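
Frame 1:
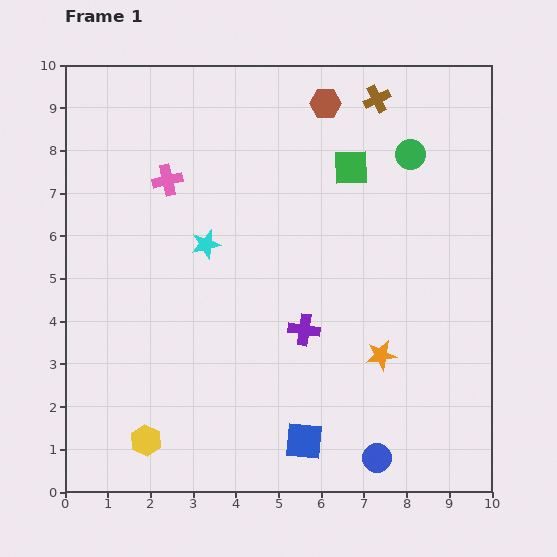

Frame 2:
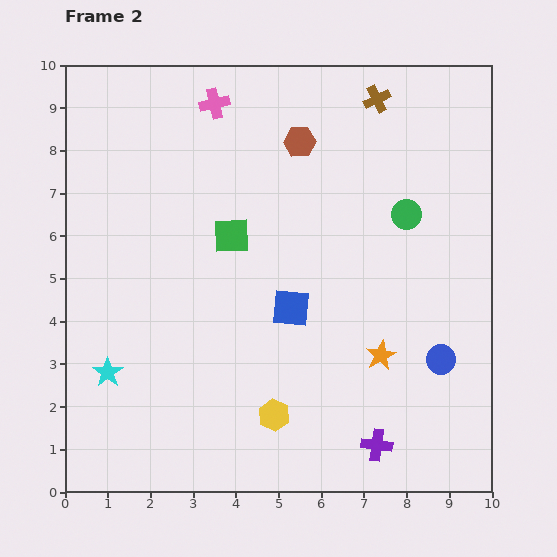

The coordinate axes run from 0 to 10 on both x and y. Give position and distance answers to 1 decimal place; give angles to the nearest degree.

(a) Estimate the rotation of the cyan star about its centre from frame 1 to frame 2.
21° counter-clockwise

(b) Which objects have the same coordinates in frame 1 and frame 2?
the orange star, the brown cross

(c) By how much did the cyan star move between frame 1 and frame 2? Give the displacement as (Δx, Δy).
(-2.3, -3.0)

The cyan star was at (3.3, 5.8) in frame 1 and (1.0, 2.8) in frame 2.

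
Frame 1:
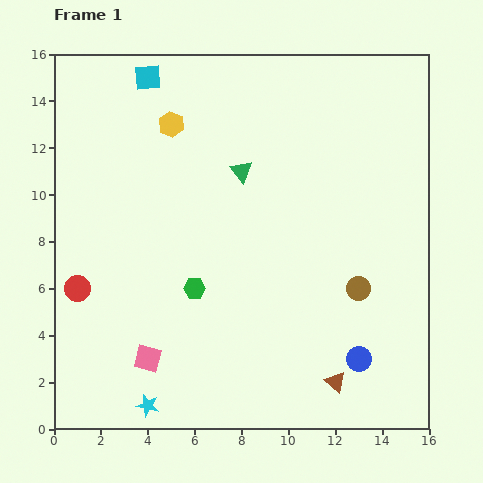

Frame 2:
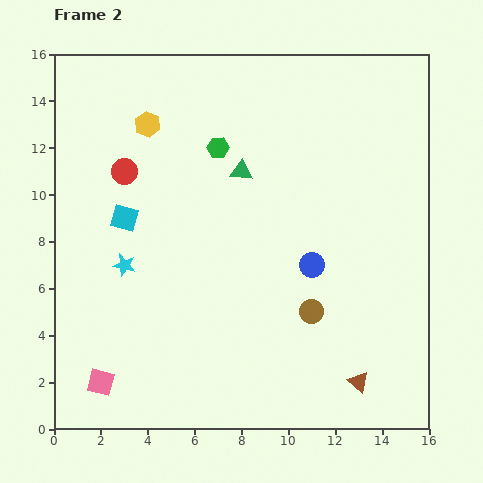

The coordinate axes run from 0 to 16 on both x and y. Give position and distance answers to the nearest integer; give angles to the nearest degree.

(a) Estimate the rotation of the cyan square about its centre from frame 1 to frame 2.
20° clockwise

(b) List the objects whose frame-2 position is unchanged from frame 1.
the green triangle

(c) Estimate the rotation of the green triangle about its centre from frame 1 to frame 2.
45° counter-clockwise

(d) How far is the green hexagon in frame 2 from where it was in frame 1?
6

The green hexagon moved from (6, 6) to (7, 12), a distance of √(1² + 6²) ≈ 6.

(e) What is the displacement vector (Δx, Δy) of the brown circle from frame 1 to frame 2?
(-2, -1)

The brown circle was at (13, 6) in frame 1 and (11, 5) in frame 2.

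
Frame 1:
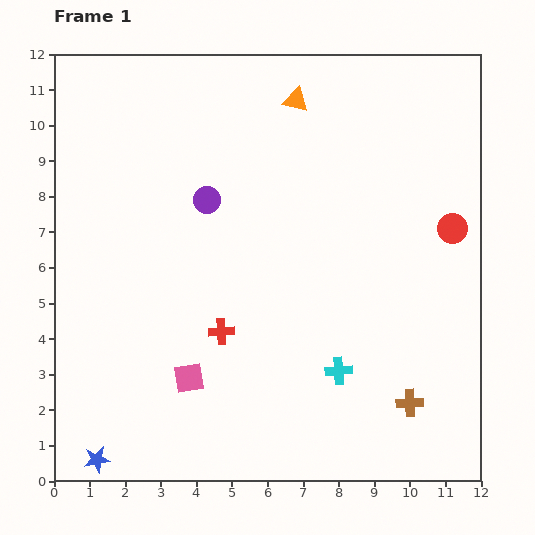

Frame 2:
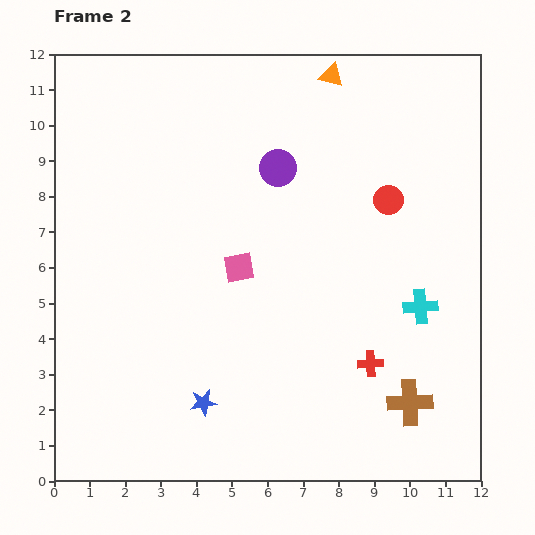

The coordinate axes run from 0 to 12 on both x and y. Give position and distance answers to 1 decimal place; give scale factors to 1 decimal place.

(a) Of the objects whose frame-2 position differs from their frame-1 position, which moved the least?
the orange triangle

(moved 1.2)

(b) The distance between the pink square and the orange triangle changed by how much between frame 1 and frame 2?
-2.4

Distance in frame 1: 8.4. Distance in frame 2: 6.0.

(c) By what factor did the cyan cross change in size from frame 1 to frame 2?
1.3×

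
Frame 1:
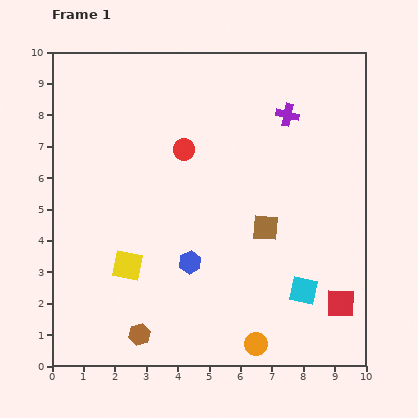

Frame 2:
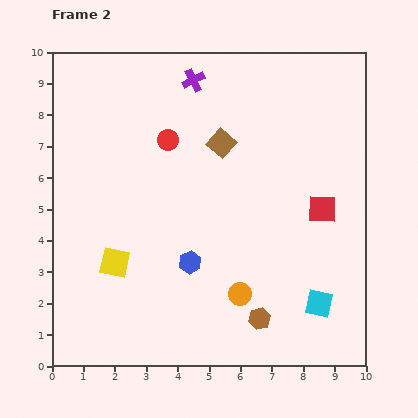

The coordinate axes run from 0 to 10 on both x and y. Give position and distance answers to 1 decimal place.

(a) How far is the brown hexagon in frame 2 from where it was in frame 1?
3.8

The brown hexagon moved from (2.8, 1.0) to (6.6, 1.5), a distance of √(3.8² + 0.5²) ≈ 3.8.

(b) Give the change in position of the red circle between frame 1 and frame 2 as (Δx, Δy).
(-0.5, 0.3)

The red circle was at (4.2, 6.9) in frame 1 and (3.7, 7.2) in frame 2.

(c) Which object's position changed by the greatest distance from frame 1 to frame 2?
the brown hexagon

(moved 3.8; next 3.2)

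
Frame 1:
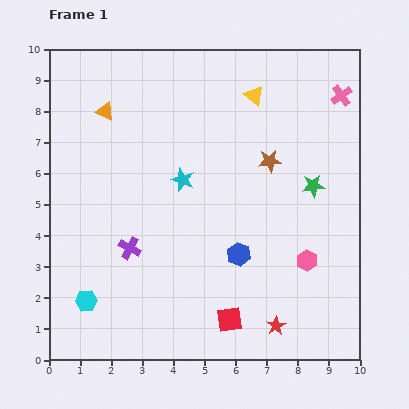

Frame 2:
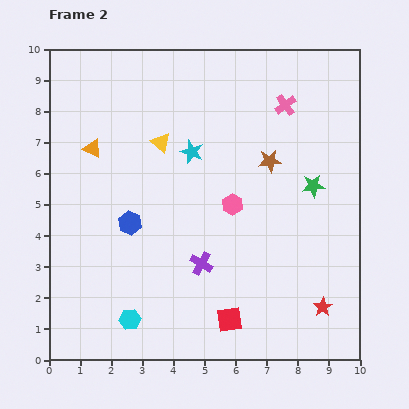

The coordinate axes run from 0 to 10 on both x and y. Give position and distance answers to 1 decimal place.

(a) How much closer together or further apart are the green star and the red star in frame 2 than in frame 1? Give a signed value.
-0.8

Distance in frame 1: 4.7. Distance in frame 2: 3.9.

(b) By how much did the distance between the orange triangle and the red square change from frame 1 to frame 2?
-0.8

Distance in frame 1: 7.8. Distance in frame 2: 7.0.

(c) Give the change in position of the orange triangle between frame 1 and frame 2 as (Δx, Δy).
(-0.4, -1.2)

The orange triangle was at (1.8, 8.0) in frame 1 and (1.4, 6.8) in frame 2.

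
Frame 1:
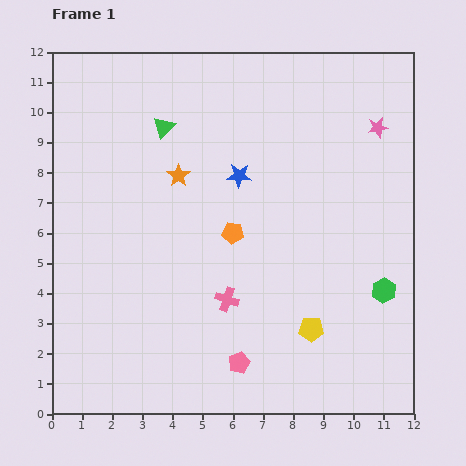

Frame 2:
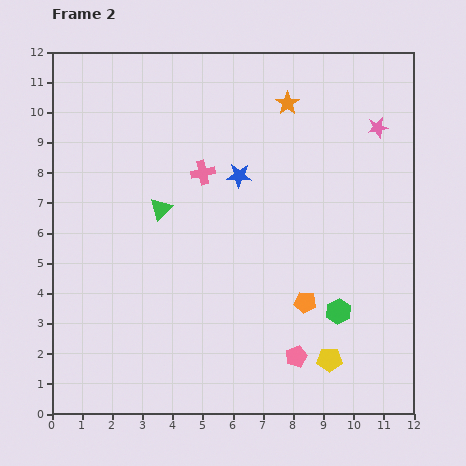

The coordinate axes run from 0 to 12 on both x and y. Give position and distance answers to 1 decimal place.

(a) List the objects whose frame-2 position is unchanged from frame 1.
the blue star, the pink star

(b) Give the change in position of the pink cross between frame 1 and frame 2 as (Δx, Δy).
(-0.8, 4.2)

The pink cross was at (5.8, 3.8) in frame 1 and (5.0, 8.0) in frame 2.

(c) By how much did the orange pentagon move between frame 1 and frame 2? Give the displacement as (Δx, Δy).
(2.4, -2.3)

The orange pentagon was at (6.0, 6.0) in frame 1 and (8.4, 3.7) in frame 2.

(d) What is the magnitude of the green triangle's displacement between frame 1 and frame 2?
2.7

The green triangle moved from (3.7, 9.5) to (3.6, 6.8), a distance of √(0.1² + 2.7²) ≈ 2.7.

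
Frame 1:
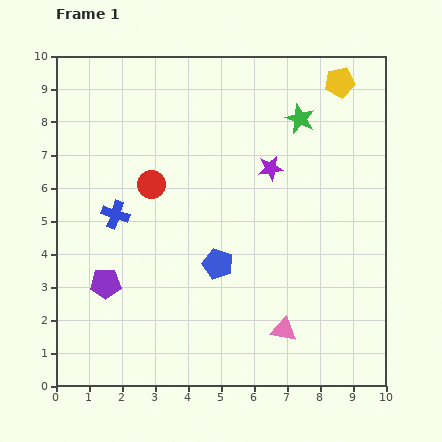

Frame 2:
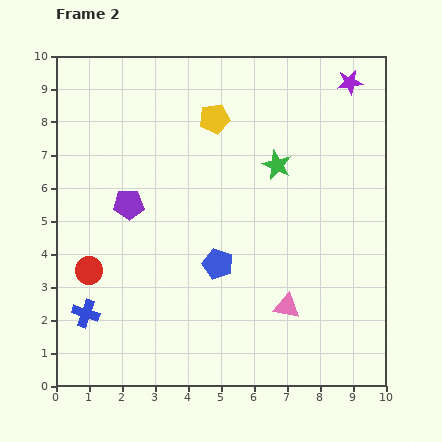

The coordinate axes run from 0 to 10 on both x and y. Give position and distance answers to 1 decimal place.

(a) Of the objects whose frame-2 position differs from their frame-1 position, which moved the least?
the pink triangle

(moved 0.7)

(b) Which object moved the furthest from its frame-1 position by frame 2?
the yellow pentagon

(moved 4.0; next 3.5)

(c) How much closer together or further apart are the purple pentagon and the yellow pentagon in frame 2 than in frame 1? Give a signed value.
-5.7

Distance in frame 1: 9.4. Distance in frame 2: 3.7.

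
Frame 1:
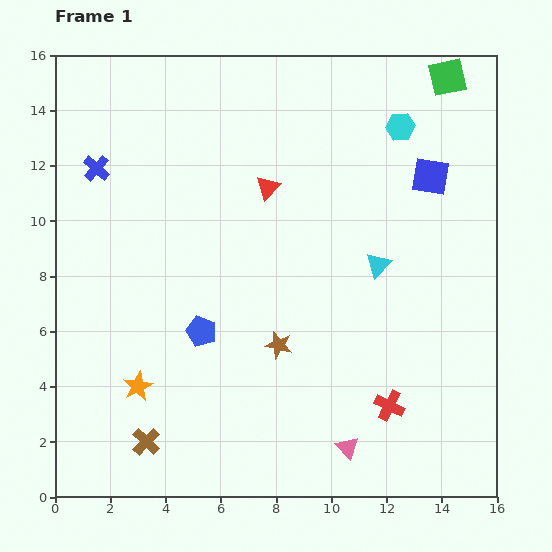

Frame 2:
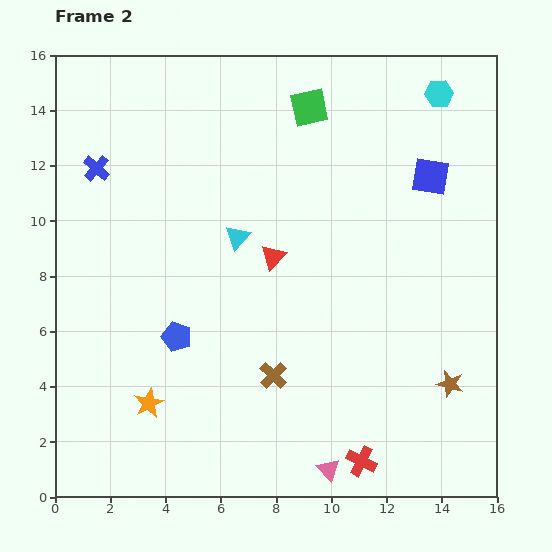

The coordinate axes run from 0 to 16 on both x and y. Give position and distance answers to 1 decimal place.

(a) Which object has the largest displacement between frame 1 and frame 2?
the brown star

(moved 6.4; next 5.2)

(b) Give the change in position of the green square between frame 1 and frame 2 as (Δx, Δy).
(-5.0, -1.1)

The green square was at (14.2, 15.2) in frame 1 and (9.2, 14.1) in frame 2.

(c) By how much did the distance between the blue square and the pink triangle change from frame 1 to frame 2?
+1.0

Distance in frame 1: 10.2. Distance in frame 2: 11.2.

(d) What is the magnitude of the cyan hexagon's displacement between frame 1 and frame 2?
1.8

The cyan hexagon moved from (12.5, 13.4) to (13.9, 14.6), a distance of √(1.4² + 1.2²) ≈ 1.8.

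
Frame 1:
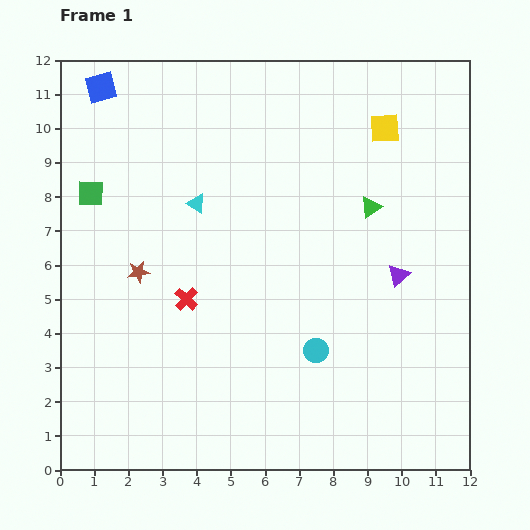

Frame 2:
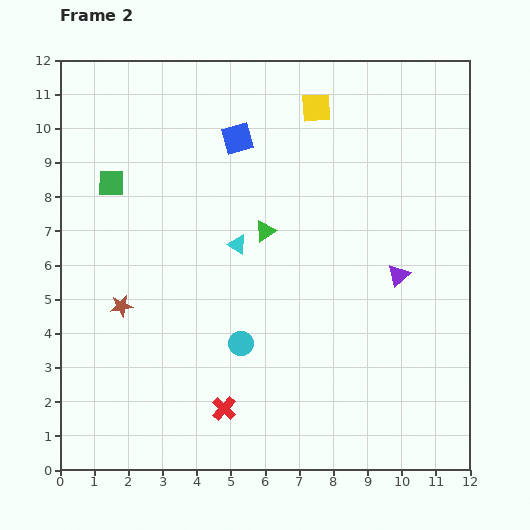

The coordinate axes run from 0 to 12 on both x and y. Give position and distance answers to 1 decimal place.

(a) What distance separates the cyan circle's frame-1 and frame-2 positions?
2.2

The cyan circle moved from (7.5, 3.5) to (5.3, 3.7), a distance of √(2.2² + 0.2²) ≈ 2.2.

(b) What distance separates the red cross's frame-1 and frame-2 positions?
3.4

The red cross moved from (3.7, 5.0) to (4.8, 1.8), a distance of √(1.1² + 3.2²) ≈ 3.4.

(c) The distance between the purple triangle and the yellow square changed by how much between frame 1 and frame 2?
+1.2

Distance in frame 1: 4.3. Distance in frame 2: 5.5.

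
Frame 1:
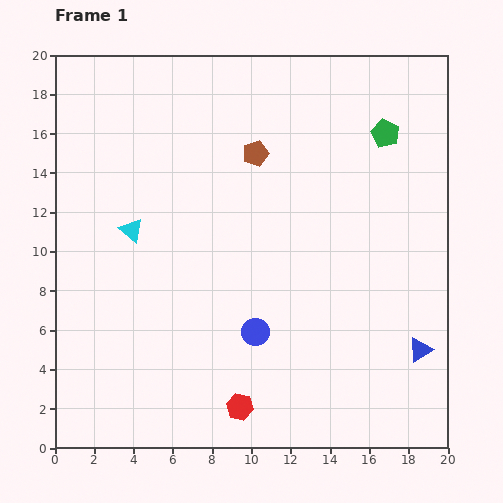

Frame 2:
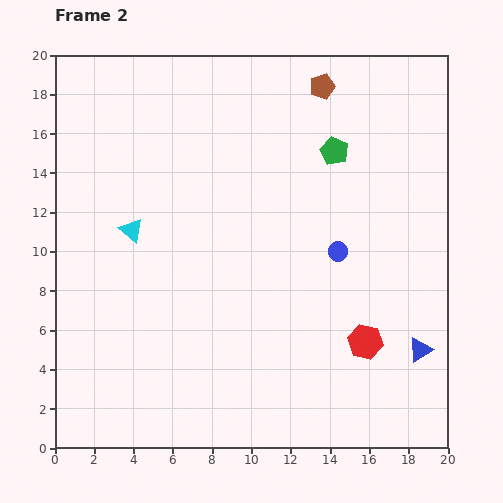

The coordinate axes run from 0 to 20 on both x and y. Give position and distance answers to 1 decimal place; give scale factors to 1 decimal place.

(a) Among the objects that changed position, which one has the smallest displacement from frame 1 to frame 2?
the green pentagon

(moved 2.8)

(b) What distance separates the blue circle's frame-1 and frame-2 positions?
5.9

The blue circle moved from (10.2, 5.9) to (14.4, 10.0), a distance of √(4.2² + 4.1²) ≈ 5.9.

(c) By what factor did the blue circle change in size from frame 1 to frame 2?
0.7×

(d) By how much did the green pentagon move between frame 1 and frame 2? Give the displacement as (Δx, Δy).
(-2.6, -0.9)

The green pentagon was at (16.8, 16.0) in frame 1 and (14.2, 15.1) in frame 2.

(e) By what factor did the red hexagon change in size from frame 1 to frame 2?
1.3×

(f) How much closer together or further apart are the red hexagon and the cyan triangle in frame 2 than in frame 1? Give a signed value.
+2.7

Distance in frame 1: 10.5. Distance in frame 2: 13.2.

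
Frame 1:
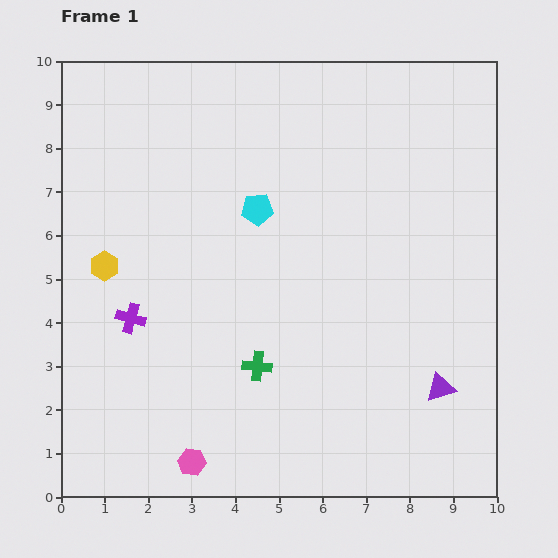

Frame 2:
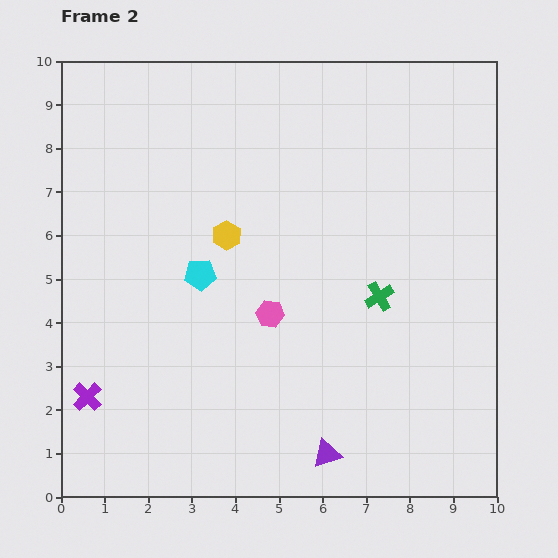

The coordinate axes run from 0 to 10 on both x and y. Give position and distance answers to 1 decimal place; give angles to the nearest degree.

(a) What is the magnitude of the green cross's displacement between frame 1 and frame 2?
3.2

The green cross moved from (4.5, 3.0) to (7.3, 4.6), a distance of √(2.8² + 1.6²) ≈ 3.2.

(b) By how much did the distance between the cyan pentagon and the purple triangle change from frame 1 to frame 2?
-0.9

Distance in frame 1: 5.9. Distance in frame 2: 5.0.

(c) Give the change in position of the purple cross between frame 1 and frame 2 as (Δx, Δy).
(-1.0, -1.8)

The purple cross was at (1.6, 4.1) in frame 1 and (0.6, 2.3) in frame 2.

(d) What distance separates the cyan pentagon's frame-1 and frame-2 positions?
2.0

The cyan pentagon moved from (4.5, 6.6) to (3.2, 5.1), a distance of √(1.3² + 1.5²) ≈ 2.0.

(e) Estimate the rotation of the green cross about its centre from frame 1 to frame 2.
37° counter-clockwise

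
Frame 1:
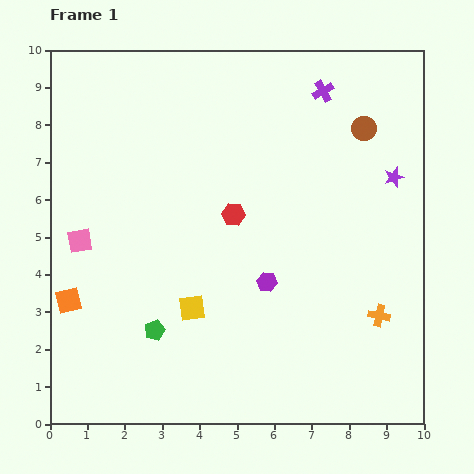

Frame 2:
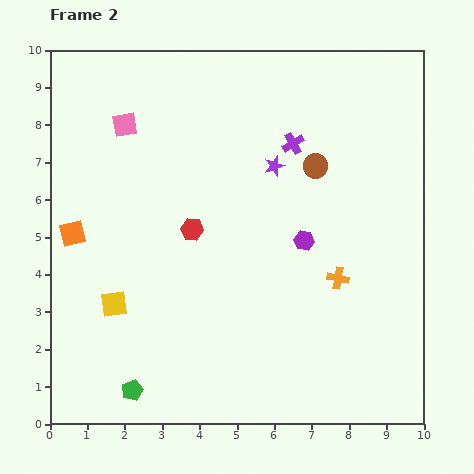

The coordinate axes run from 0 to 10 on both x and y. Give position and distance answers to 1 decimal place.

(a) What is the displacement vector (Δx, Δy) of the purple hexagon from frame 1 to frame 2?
(1.0, 1.1)

The purple hexagon was at (5.8, 3.8) in frame 1 and (6.8, 4.9) in frame 2.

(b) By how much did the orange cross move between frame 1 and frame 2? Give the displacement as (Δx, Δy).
(-1.1, 1.0)

The orange cross was at (8.8, 2.9) in frame 1 and (7.7, 3.9) in frame 2.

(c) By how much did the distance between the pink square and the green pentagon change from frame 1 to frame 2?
+4.0

Distance in frame 1: 3.1. Distance in frame 2: 7.1.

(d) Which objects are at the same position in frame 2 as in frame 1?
none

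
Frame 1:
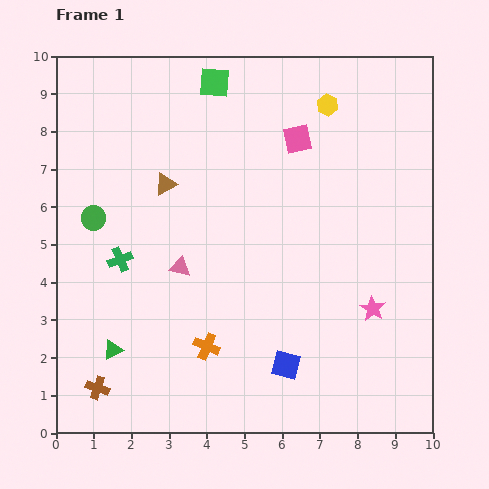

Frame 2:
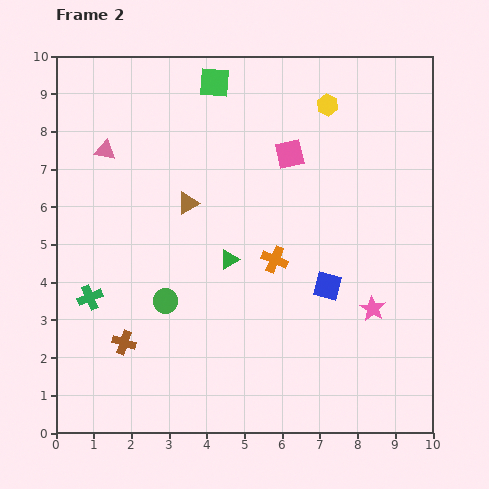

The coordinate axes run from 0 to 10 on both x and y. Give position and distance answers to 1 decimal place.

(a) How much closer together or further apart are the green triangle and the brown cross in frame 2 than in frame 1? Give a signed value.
+2.5

Distance in frame 1: 1.1. Distance in frame 2: 3.6.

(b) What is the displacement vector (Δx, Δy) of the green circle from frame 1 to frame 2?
(1.9, -2.2)

The green circle was at (1.0, 5.7) in frame 1 and (2.9, 3.5) in frame 2.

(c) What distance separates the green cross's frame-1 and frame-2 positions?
1.3

The green cross moved from (1.7, 4.6) to (0.9, 3.6), a distance of √(0.8² + 1.0²) ≈ 1.3.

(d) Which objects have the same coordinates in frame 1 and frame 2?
the green square, the pink star, the yellow hexagon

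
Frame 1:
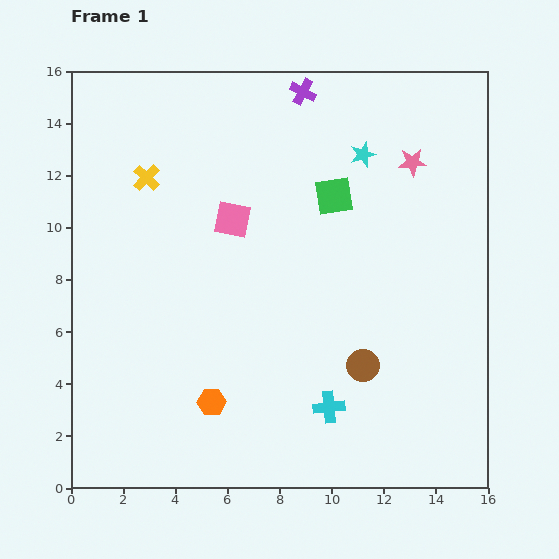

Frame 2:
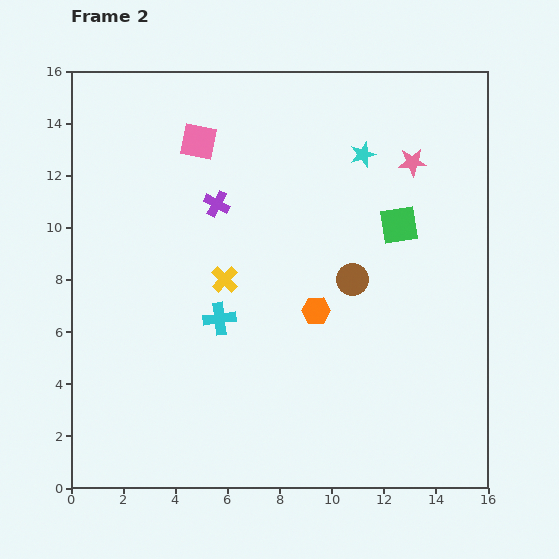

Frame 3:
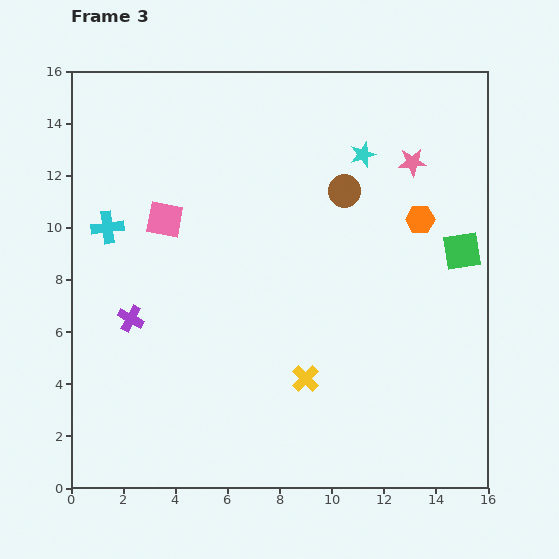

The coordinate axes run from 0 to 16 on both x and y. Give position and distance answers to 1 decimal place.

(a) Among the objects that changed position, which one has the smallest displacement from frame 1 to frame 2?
the green square

(moved 2.7)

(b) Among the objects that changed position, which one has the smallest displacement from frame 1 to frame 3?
the pink square

(moved 2.6)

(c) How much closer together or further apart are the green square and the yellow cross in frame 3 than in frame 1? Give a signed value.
+0.5

Distance in frame 1: 7.2. Distance in frame 3: 7.7.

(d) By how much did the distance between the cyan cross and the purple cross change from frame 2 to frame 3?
-0.8

Distance in frame 2: 4.4. Distance in frame 3: 3.6.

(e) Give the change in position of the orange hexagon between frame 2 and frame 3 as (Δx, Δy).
(4.0, 3.5)

The orange hexagon was at (9.4, 6.8) in frame 2 and (13.4, 10.3) in frame 3.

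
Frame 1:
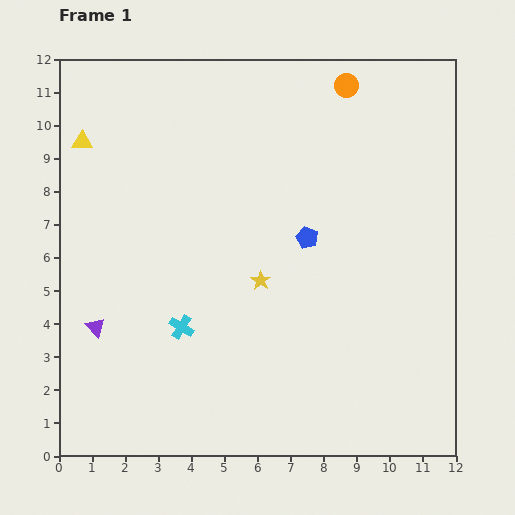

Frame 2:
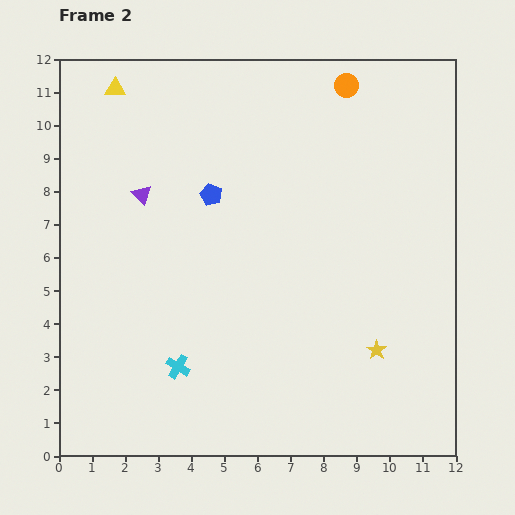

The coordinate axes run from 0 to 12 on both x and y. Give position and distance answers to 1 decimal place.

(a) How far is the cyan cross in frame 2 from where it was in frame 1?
1.2

The cyan cross moved from (3.7, 3.9) to (3.6, 2.7), a distance of √(0.1² + 1.2²) ≈ 1.2.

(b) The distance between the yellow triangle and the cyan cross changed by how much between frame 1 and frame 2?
+2.2

Distance in frame 1: 6.4. Distance in frame 2: 8.6.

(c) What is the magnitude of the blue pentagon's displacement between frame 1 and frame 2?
3.2

The blue pentagon moved from (7.5, 6.6) to (4.6, 7.9), a distance of √(2.9² + 1.3²) ≈ 3.2.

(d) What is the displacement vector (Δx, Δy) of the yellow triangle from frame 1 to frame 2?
(1.0, 1.6)

The yellow triangle was at (0.7, 9.5) in frame 1 and (1.7, 11.1) in frame 2.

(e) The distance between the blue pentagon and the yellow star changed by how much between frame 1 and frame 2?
+5.0

Distance in frame 1: 1.9. Distance in frame 2: 6.9.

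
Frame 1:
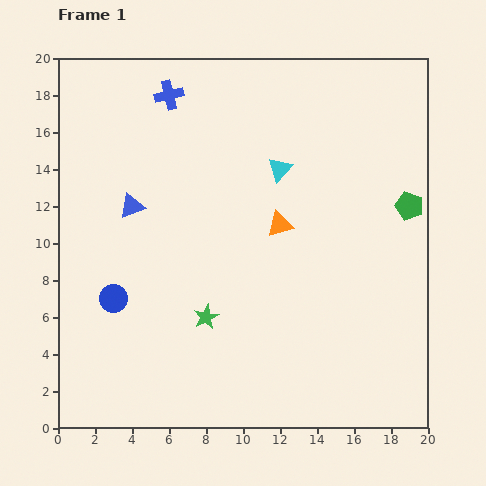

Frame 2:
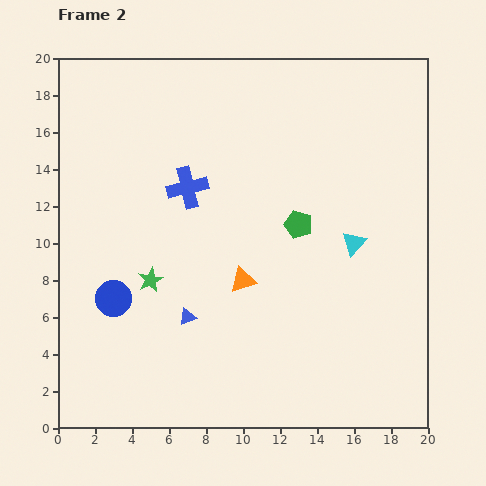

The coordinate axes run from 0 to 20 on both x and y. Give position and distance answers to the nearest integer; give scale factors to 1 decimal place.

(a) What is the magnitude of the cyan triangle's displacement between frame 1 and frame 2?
6

The cyan triangle moved from (12, 14) to (16, 10), a distance of √(4² + 4²) ≈ 6.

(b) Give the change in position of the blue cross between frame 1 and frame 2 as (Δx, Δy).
(1, -5)

The blue cross was at (6, 18) in frame 1 and (7, 13) in frame 2.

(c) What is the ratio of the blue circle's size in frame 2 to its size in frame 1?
1.3×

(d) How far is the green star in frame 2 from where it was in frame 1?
4

The green star moved from (8, 6) to (5, 8), a distance of √(3² + 2²) ≈ 4.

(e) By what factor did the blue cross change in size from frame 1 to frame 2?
1.4×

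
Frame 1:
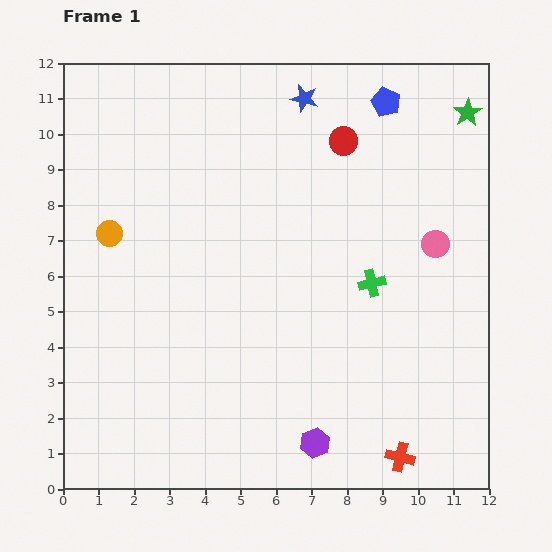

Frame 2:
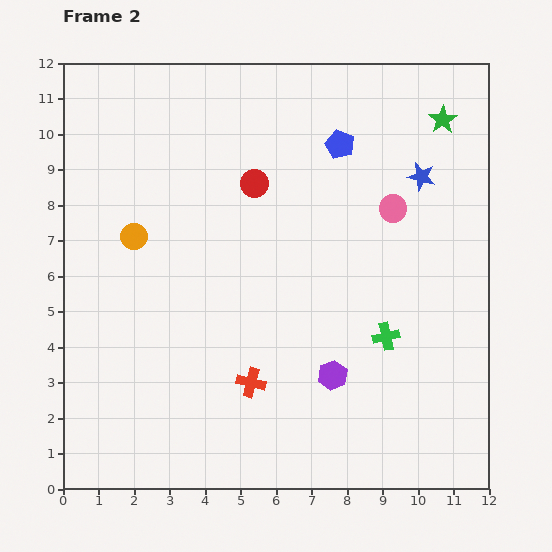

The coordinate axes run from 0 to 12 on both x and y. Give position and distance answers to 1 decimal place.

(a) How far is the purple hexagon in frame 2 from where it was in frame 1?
2.0

The purple hexagon moved from (7.1, 1.3) to (7.6, 3.2), a distance of √(0.5² + 1.9²) ≈ 2.0.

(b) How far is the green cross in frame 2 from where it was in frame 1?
1.6

The green cross moved from (8.7, 5.8) to (9.1, 4.3), a distance of √(0.4² + 1.5²) ≈ 1.6.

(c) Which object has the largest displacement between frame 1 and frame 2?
the red cross

(moved 4.7; next 4.0)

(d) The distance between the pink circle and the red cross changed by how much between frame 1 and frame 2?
+0.2

Distance in frame 1: 6.1. Distance in frame 2: 6.3.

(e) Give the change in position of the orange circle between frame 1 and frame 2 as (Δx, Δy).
(0.7, -0.1)

The orange circle was at (1.3, 7.2) in frame 1 and (2.0, 7.1) in frame 2.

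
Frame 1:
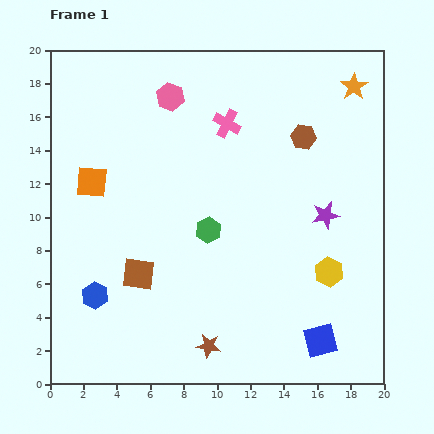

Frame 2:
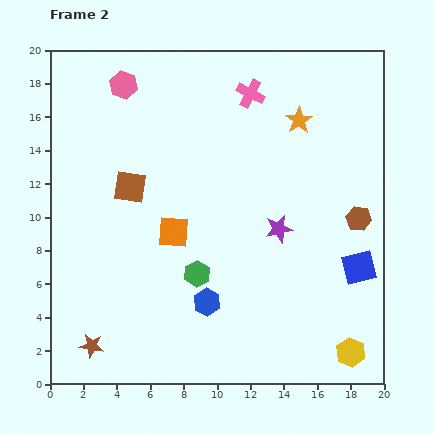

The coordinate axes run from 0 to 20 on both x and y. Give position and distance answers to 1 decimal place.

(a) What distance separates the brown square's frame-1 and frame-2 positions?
5.2

The brown square moved from (5.3, 6.6) to (4.8, 11.8), a distance of √(0.5² + 5.2²) ≈ 5.2.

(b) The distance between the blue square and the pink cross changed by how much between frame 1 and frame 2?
-1.9

Distance in frame 1: 14.2. Distance in frame 2: 12.3.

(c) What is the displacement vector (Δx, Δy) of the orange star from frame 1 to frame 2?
(-3.3, -2.0)

The orange star was at (18.2, 17.8) in frame 1 and (14.9, 15.8) in frame 2.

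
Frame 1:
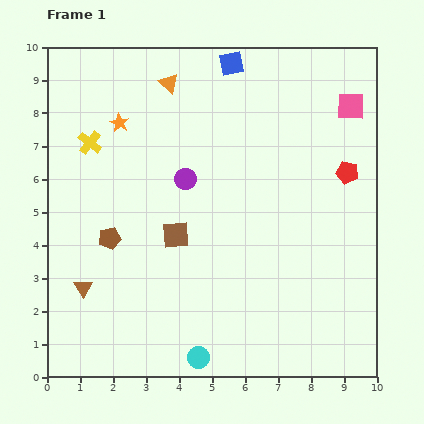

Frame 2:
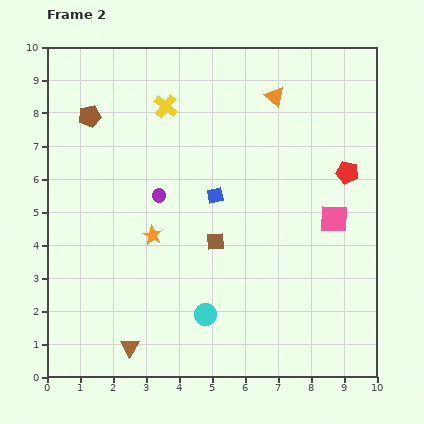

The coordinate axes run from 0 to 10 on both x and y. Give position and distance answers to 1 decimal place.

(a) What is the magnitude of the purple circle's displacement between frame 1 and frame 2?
0.9

The purple circle moved from (4.2, 6.0) to (3.4, 5.5), a distance of √(0.8² + 0.5²) ≈ 0.9.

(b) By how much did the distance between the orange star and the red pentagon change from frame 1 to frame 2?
-0.9

Distance in frame 1: 7.1. Distance in frame 2: 6.2.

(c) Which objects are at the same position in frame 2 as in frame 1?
the red pentagon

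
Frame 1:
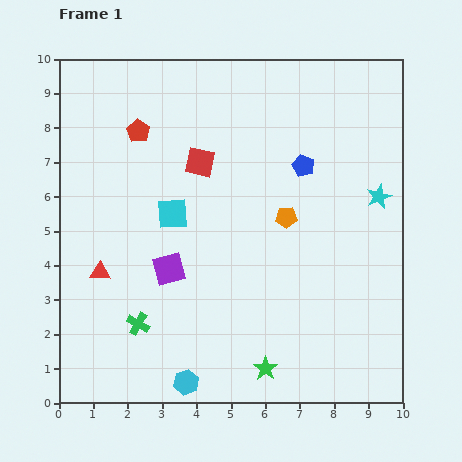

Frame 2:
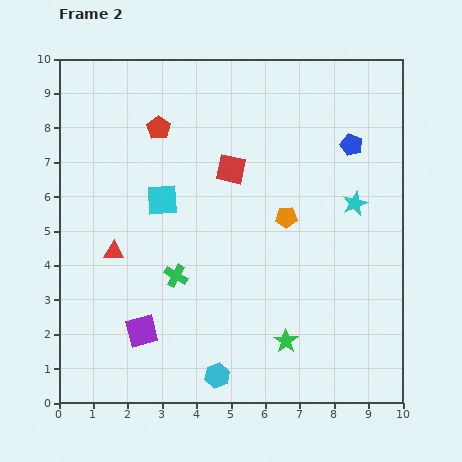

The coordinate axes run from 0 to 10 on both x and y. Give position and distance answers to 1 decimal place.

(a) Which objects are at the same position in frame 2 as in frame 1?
the orange pentagon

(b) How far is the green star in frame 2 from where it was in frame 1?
1.0

The green star moved from (6.0, 1.0) to (6.6, 1.8), a distance of √(0.6² + 0.8²) ≈ 1.0.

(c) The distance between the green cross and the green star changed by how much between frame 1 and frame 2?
-0.2

Distance in frame 1: 3.9. Distance in frame 2: 3.7.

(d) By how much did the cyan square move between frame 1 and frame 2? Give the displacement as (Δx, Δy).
(-0.3, 0.4)

The cyan square was at (3.3, 5.5) in frame 1 and (3.0, 5.9) in frame 2.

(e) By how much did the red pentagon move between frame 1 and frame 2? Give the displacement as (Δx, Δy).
(0.6, 0.1)

The red pentagon was at (2.3, 7.9) in frame 1 and (2.9, 8.0) in frame 2.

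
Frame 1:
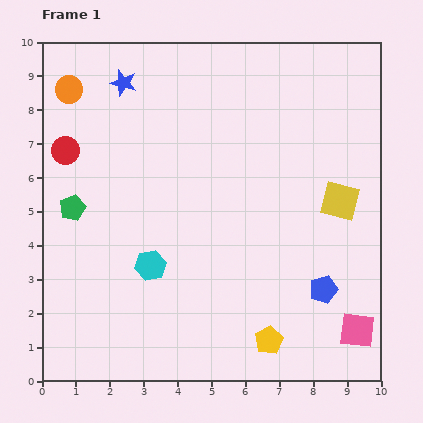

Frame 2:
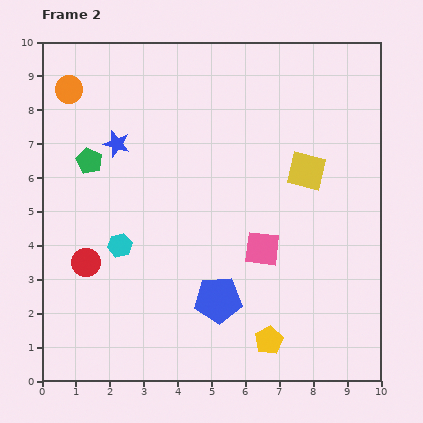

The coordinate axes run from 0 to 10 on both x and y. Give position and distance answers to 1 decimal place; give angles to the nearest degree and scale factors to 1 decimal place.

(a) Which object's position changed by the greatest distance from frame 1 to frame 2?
the pink square

(moved 3.7; next 3.4)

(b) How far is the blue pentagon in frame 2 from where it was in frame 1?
3.1

The blue pentagon moved from (8.3, 2.7) to (5.2, 2.4), a distance of √(3.1² + 0.3²) ≈ 3.1.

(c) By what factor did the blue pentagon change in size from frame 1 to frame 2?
1.7×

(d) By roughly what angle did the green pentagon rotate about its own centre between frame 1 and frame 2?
23° counter-clockwise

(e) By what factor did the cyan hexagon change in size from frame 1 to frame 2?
0.8×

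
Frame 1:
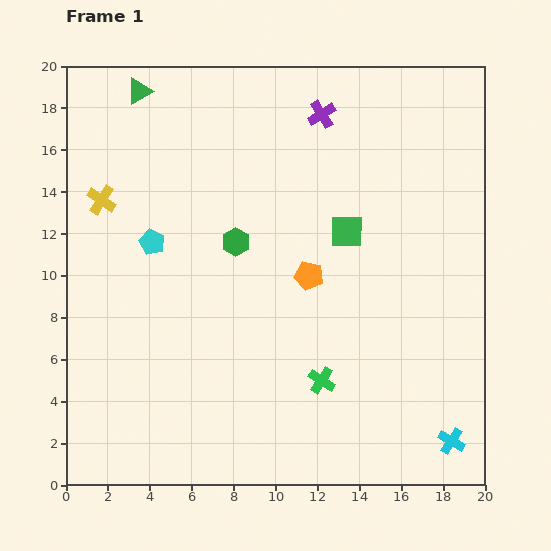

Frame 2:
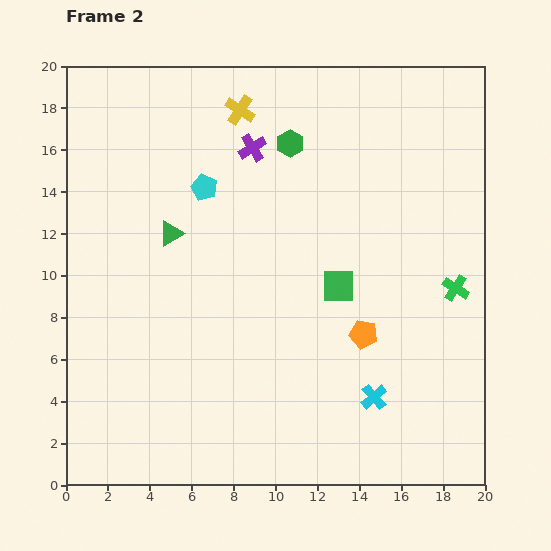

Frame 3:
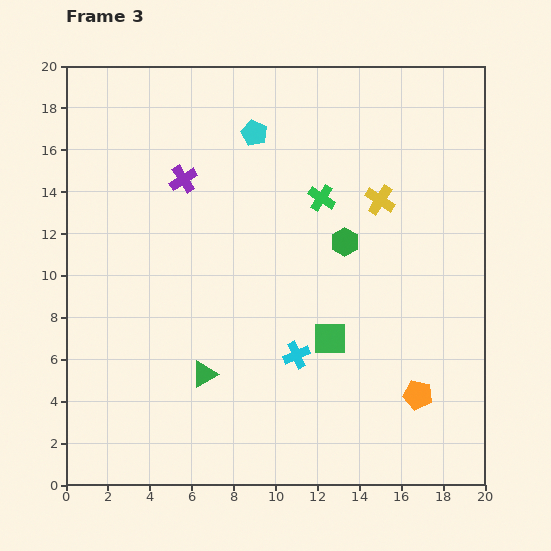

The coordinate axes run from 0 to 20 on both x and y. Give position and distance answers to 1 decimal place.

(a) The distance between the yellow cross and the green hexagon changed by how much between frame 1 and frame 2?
-3.8

Distance in frame 1: 6.7. Distance in frame 2: 2.9.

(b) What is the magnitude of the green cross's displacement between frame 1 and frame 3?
8.7

The green cross moved from (12.2, 5.0) to (12.2, 13.7), a distance of √(0.0² + 8.7²) ≈ 8.7.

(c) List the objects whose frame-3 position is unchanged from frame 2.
none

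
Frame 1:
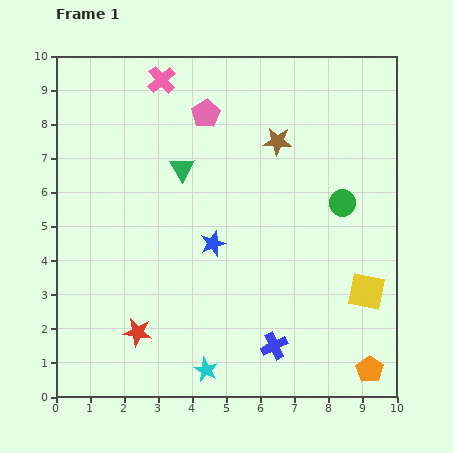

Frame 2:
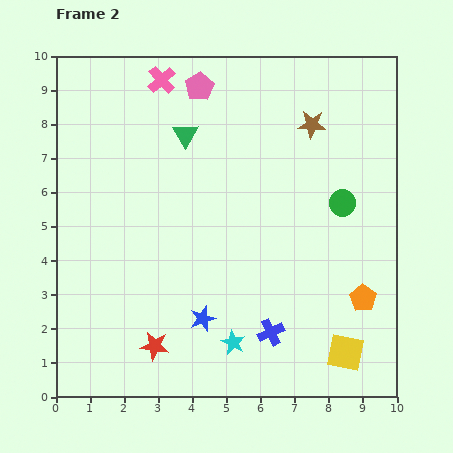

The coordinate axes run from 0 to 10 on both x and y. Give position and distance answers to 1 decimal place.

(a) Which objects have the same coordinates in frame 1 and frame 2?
the green circle, the pink cross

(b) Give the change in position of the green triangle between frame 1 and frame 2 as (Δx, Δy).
(0.1, 1.0)

The green triangle was at (3.7, 6.7) in frame 1 and (3.8, 7.7) in frame 2.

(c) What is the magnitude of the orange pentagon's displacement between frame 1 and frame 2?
2.1

The orange pentagon moved from (9.2, 0.8) to (9.0, 2.9), a distance of √(0.2² + 2.1²) ≈ 2.1.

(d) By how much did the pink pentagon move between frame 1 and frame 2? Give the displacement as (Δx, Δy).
(-0.2, 0.8)

The pink pentagon was at (4.4, 8.3) in frame 1 and (4.2, 9.1) in frame 2.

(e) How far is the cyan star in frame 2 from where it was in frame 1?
1.1

The cyan star moved from (4.4, 0.8) to (5.2, 1.6), a distance of √(0.8² + 0.8²) ≈ 1.1.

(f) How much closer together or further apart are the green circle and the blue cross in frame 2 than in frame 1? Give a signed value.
-0.4

Distance in frame 1: 4.7. Distance in frame 2: 4.3.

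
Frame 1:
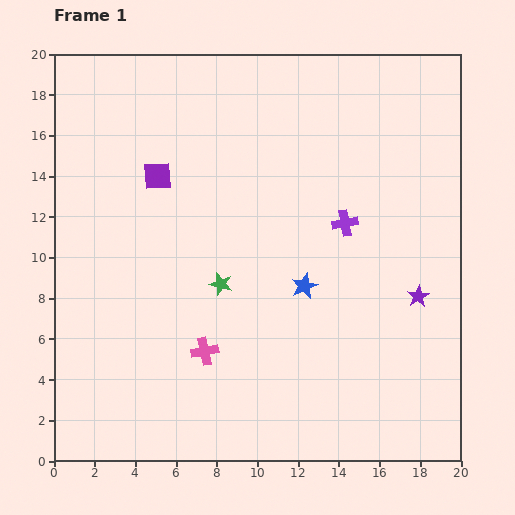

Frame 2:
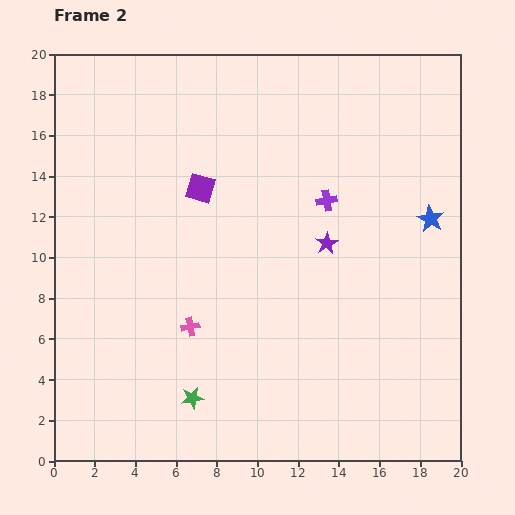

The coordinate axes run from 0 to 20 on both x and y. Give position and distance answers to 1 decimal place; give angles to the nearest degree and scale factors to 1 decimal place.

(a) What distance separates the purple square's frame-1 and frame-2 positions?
2.2

The purple square moved from (5.1, 14.0) to (7.2, 13.4), a distance of √(2.1² + 0.6²) ≈ 2.2.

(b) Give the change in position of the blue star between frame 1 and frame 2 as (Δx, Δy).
(6.2, 3.3)

The blue star was at (12.3, 8.6) in frame 1 and (18.5, 11.9) in frame 2.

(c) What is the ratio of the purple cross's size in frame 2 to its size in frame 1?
0.8×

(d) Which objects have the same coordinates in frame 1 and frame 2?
none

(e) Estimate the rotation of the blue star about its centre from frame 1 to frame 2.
18° counter-clockwise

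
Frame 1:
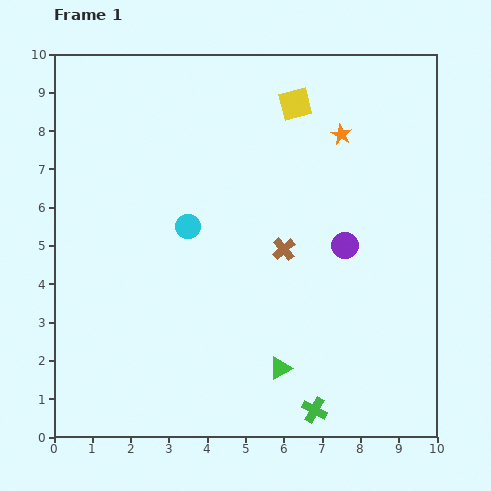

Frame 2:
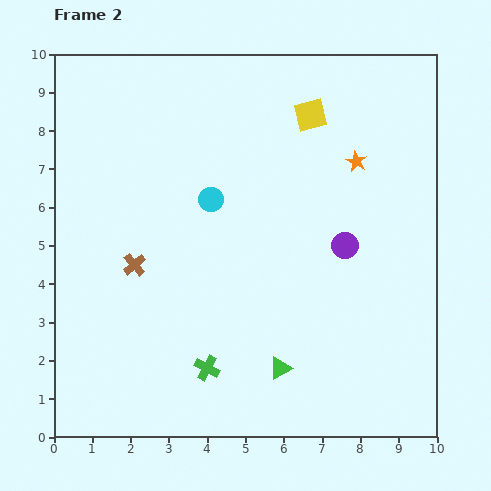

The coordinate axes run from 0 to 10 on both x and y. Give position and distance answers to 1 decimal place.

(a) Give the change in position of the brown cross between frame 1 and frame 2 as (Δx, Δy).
(-3.9, -0.4)

The brown cross was at (6.0, 4.9) in frame 1 and (2.1, 4.5) in frame 2.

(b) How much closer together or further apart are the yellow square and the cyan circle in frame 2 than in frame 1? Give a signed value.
-0.9

Distance in frame 1: 4.3. Distance in frame 2: 3.4.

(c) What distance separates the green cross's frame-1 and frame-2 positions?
3.0

The green cross moved from (6.8, 0.7) to (4.0, 1.8), a distance of √(2.8² + 1.1²) ≈ 3.0.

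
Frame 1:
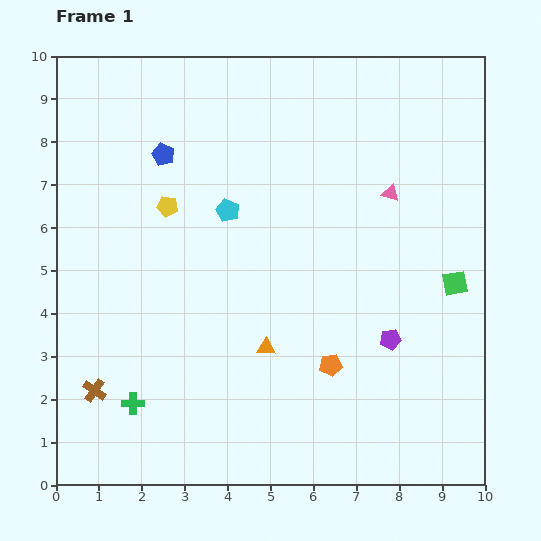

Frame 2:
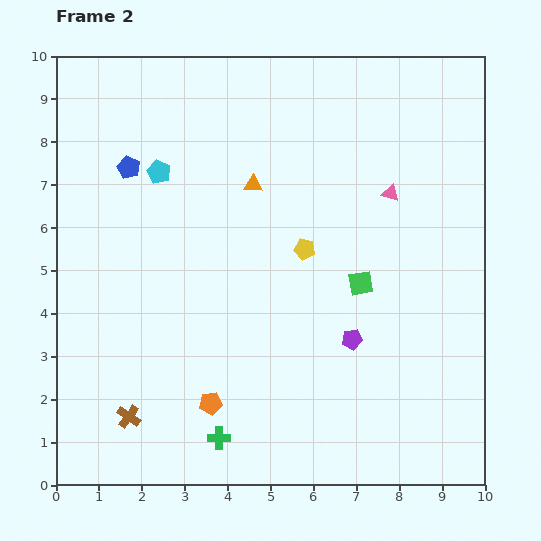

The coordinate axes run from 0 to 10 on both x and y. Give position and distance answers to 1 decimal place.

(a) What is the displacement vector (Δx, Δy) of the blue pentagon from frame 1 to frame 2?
(-0.8, -0.3)

The blue pentagon was at (2.5, 7.7) in frame 1 and (1.7, 7.4) in frame 2.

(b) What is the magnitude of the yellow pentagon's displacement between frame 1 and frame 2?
3.4

The yellow pentagon moved from (2.6, 6.5) to (5.8, 5.5), a distance of √(3.2² + 1.0²) ≈ 3.4.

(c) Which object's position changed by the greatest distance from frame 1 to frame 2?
the orange triangle

(moved 3.8; next 3.4)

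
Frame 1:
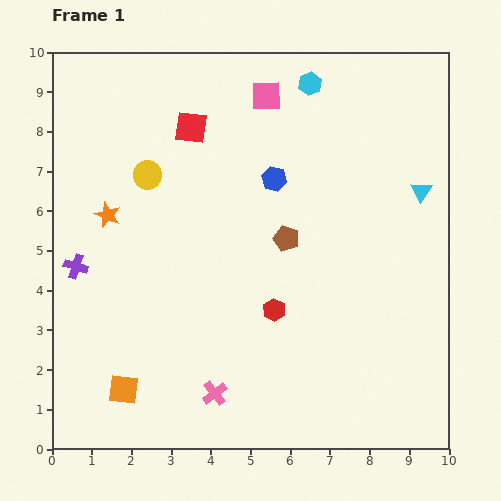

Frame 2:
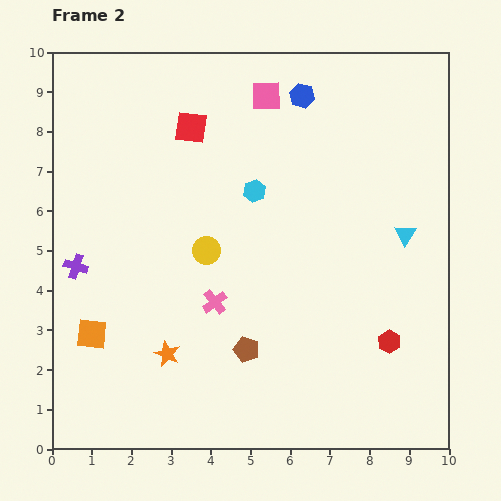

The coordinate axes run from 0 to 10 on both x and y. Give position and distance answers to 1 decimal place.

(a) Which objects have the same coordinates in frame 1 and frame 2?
the red square, the pink square, the purple cross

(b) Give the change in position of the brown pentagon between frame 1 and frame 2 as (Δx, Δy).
(-1.0, -2.8)

The brown pentagon was at (5.9, 5.3) in frame 1 and (4.9, 2.5) in frame 2.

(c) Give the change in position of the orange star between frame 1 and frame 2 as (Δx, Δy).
(1.5, -3.5)

The orange star was at (1.4, 5.9) in frame 1 and (2.9, 2.4) in frame 2.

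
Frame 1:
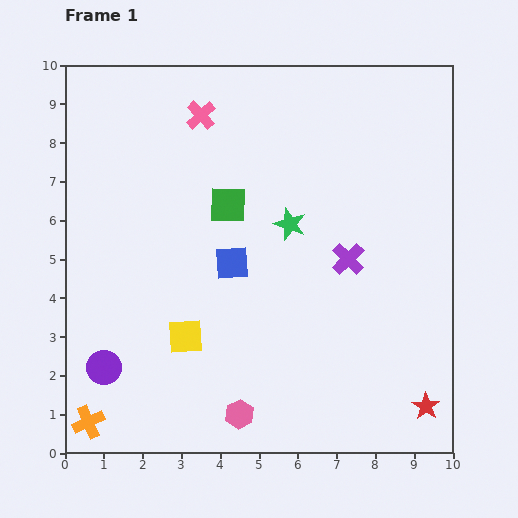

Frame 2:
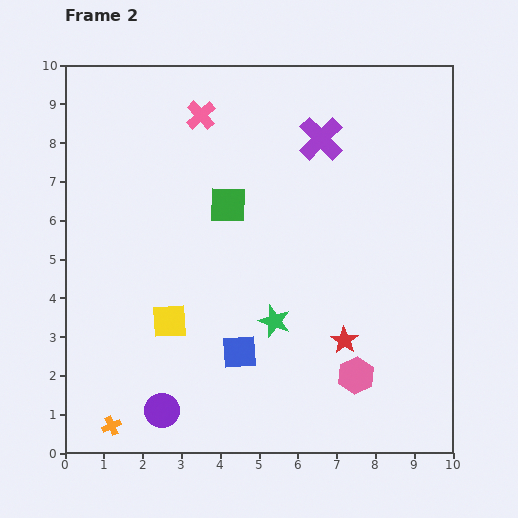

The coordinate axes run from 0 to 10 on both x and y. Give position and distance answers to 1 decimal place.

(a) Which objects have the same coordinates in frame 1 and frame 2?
the green square, the pink cross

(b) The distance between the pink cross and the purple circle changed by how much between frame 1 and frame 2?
+0.7

Distance in frame 1: 7.0. Distance in frame 2: 7.7.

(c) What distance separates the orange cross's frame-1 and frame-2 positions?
0.6

The orange cross moved from (0.6, 0.8) to (1.2, 0.7), a distance of √(0.6² + 0.1²) ≈ 0.6.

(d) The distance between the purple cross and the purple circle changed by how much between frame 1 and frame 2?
+1.2

Distance in frame 1: 6.9. Distance in frame 2: 8.1.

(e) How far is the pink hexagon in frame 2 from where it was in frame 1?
3.2

The pink hexagon moved from (4.5, 1.0) to (7.5, 2.0), a distance of √(3.0² + 1.0²) ≈ 3.2.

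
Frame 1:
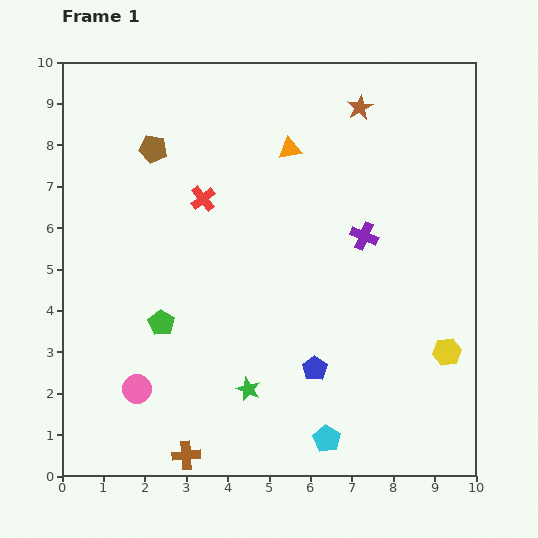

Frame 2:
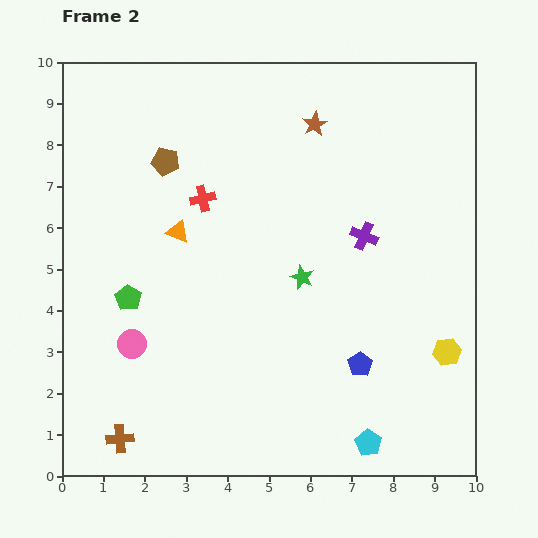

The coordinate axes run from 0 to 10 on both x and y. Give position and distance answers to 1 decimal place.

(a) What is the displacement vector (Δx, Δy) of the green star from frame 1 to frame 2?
(1.3, 2.7)

The green star was at (4.5, 2.1) in frame 1 and (5.8, 4.8) in frame 2.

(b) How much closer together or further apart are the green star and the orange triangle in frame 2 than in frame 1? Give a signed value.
-2.7

Distance in frame 1: 5.9. Distance in frame 2: 3.2.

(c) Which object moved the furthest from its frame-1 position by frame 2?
the orange triangle

(moved 3.4; next 3.0)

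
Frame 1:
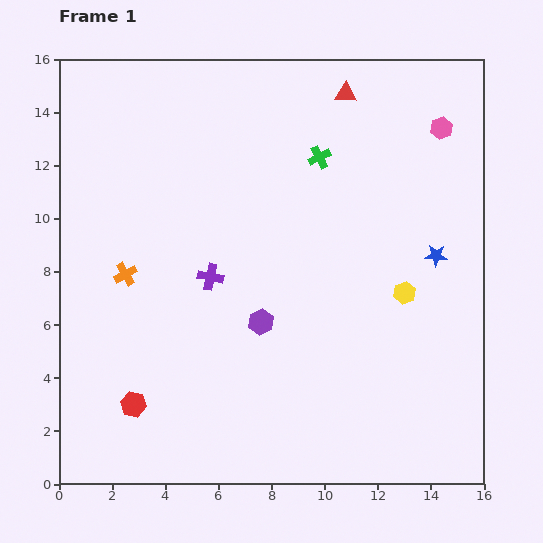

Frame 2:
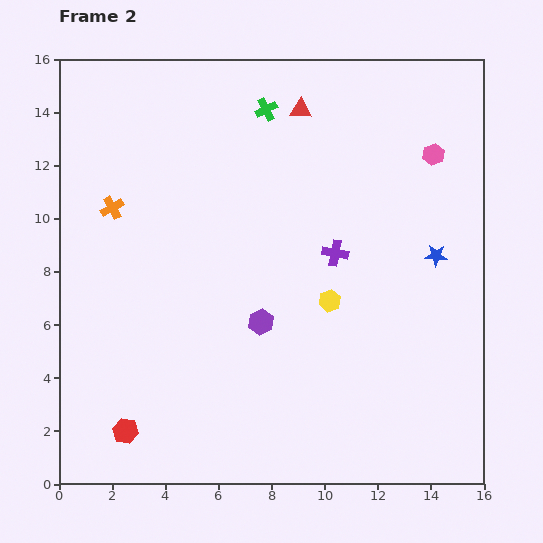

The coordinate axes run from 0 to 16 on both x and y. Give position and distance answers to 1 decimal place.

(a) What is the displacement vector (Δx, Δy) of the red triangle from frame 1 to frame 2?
(-1.7, -0.6)

The red triangle was at (10.8, 14.7) in frame 1 and (9.1, 14.1) in frame 2.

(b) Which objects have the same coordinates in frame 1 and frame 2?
the purple hexagon, the blue star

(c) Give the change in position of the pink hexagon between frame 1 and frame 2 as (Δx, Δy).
(-0.3, -1.0)

The pink hexagon was at (14.4, 13.4) in frame 1 and (14.1, 12.4) in frame 2.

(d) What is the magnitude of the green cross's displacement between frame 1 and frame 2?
2.7

The green cross moved from (9.8, 12.3) to (7.8, 14.1), a distance of √(2.0² + 1.8²) ≈ 2.7.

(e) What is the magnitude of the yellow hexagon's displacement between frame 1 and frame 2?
2.8

The yellow hexagon moved from (13.0, 7.2) to (10.2, 6.9), a distance of √(2.8² + 0.3²) ≈ 2.8.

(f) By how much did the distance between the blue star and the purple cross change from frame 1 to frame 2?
-4.7

Distance in frame 1: 8.5. Distance in frame 2: 3.8.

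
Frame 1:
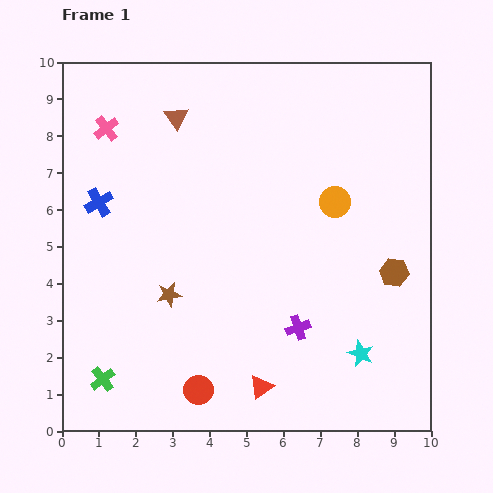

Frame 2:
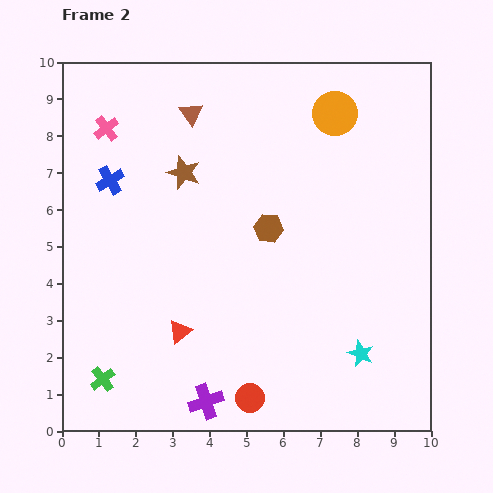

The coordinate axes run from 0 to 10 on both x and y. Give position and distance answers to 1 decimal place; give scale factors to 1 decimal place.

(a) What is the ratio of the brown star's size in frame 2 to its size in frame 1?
1.3×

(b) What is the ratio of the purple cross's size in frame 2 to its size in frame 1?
1.4×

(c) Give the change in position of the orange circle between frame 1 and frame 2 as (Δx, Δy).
(0.0, 2.4)

The orange circle was at (7.4, 6.2) in frame 1 and (7.4, 8.6) in frame 2.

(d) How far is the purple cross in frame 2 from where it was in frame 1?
3.2

The purple cross moved from (6.4, 2.8) to (3.9, 0.8), a distance of √(2.5² + 2.0²) ≈ 3.2.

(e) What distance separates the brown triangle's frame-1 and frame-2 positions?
0.4

The brown triangle moved from (3.1, 8.5) to (3.5, 8.6), a distance of √(0.4² + 0.1²) ≈ 0.4.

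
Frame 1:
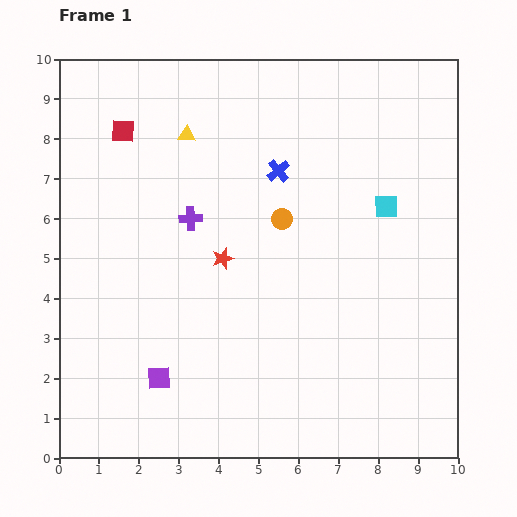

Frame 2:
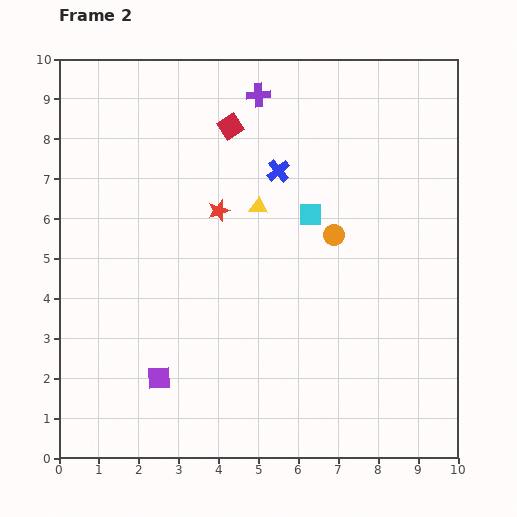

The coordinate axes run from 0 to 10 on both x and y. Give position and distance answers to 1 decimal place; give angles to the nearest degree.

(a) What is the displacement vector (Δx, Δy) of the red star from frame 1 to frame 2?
(-0.1, 1.2)

The red star was at (4.1, 5.0) in frame 1 and (4.0, 6.2) in frame 2.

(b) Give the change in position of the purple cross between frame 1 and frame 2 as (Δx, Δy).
(1.7, 3.1)

The purple cross was at (3.3, 6.0) in frame 1 and (5.0, 9.1) in frame 2.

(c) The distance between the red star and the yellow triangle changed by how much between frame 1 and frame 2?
-2.2

Distance in frame 1: 3.2. Distance in frame 2: 1.0.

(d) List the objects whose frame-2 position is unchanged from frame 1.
the purple square, the blue cross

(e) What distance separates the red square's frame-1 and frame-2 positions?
2.7

The red square moved from (1.6, 8.2) to (4.3, 8.3), a distance of √(2.7² + 0.1²) ≈ 2.7.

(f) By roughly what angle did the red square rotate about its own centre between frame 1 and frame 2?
35° counter-clockwise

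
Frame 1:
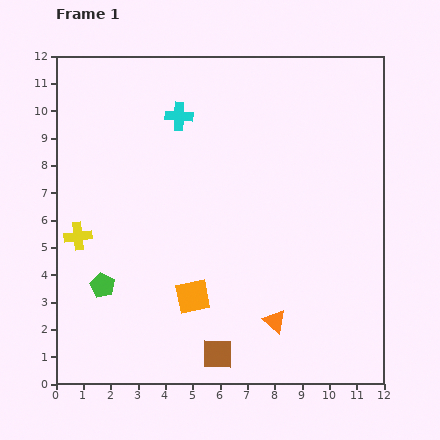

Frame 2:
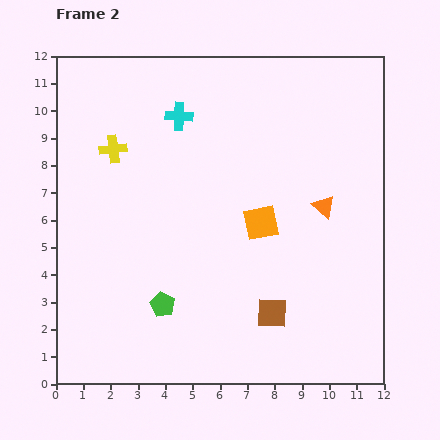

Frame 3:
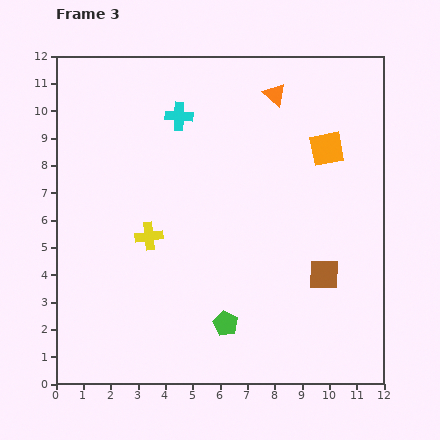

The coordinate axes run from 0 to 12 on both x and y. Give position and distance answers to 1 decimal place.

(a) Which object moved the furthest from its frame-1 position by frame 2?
the orange triangle

(moved 4.6; next 3.7)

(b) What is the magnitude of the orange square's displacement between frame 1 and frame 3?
7.3

The orange square moved from (5.0, 3.2) to (9.9, 8.6), a distance of √(4.9² + 5.4²) ≈ 7.3.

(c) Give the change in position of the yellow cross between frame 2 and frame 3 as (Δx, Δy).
(1.3, -3.2)

The yellow cross was at (2.1, 8.6) in frame 2 and (3.4, 5.4) in frame 3.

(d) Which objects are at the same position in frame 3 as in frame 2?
the cyan cross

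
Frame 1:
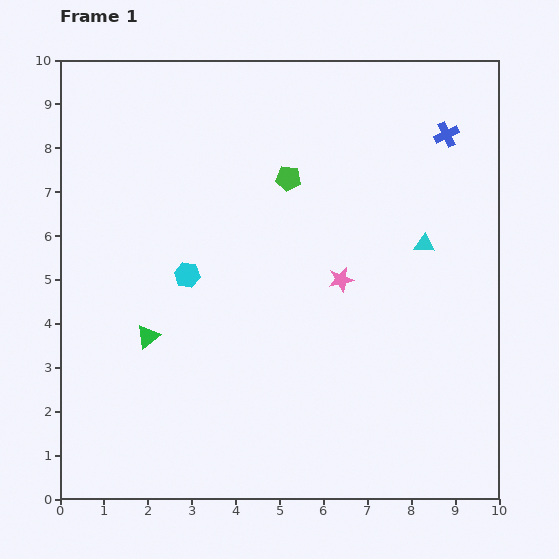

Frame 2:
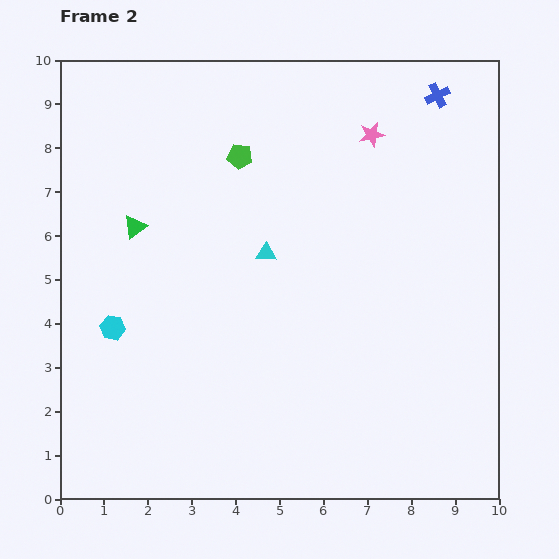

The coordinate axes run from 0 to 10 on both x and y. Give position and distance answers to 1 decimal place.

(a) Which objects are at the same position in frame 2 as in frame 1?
none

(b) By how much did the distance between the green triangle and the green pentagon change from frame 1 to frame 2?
-1.9

Distance in frame 1: 4.8. Distance in frame 2: 2.9.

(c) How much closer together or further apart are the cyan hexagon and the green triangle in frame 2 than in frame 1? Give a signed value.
+0.7

Distance in frame 1: 1.7. Distance in frame 2: 2.4.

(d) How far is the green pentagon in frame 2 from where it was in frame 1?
1.2

The green pentagon moved from (5.2, 7.3) to (4.1, 7.8), a distance of √(1.1² + 0.5²) ≈ 1.2.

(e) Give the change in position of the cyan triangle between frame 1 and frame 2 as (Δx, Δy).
(-3.6, -0.2)

The cyan triangle was at (8.3, 5.8) in frame 1 and (4.7, 5.6) in frame 2.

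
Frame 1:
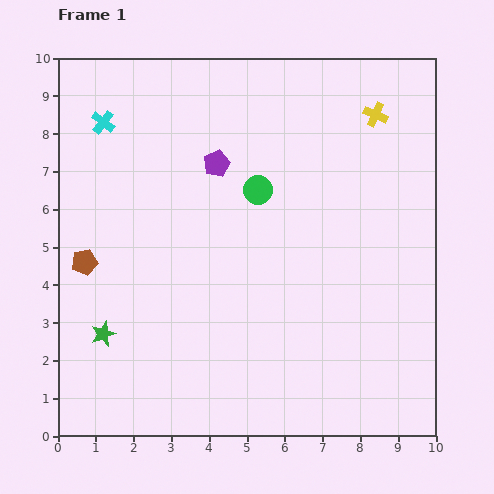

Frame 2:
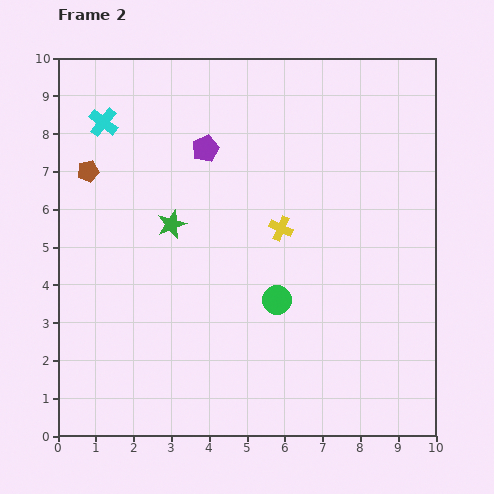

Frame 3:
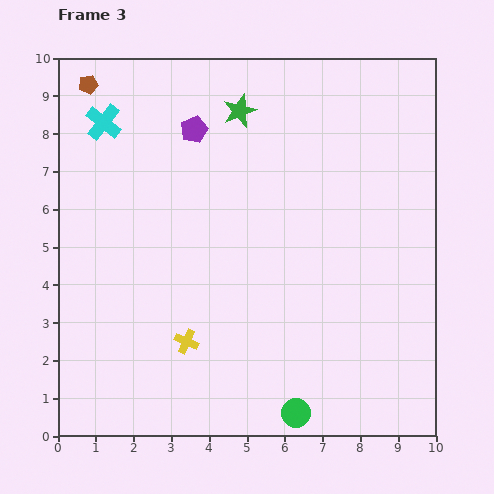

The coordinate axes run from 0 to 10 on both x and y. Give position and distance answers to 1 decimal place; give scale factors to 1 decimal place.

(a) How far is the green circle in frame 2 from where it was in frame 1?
2.9

The green circle moved from (5.3, 6.5) to (5.8, 3.6), a distance of √(0.5² + 2.9²) ≈ 2.9.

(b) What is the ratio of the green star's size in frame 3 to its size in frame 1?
1.4×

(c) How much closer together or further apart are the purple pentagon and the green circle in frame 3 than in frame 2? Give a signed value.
+3.6

Distance in frame 2: 4.4. Distance in frame 3: 8.0.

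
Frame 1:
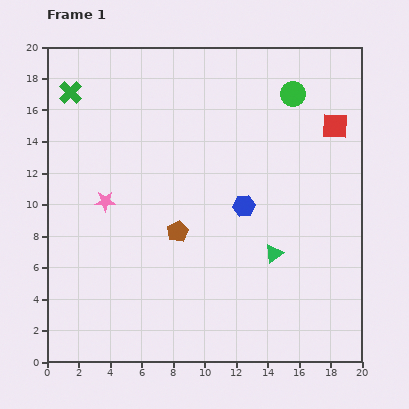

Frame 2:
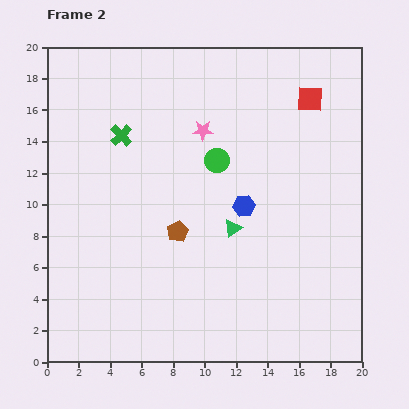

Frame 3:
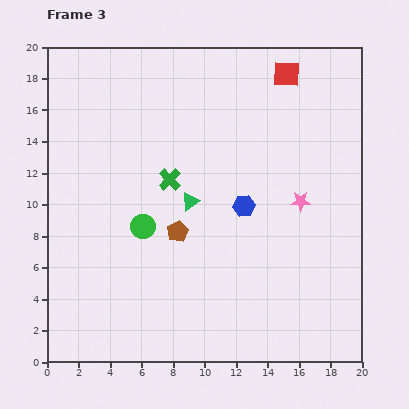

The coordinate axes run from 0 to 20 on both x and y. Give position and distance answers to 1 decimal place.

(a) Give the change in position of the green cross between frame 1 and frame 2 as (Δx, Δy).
(3.2, -2.7)

The green cross was at (1.5, 17.1) in frame 1 and (4.7, 14.4) in frame 2.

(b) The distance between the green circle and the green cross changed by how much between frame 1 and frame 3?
-10.7

Distance in frame 1: 14.1. Distance in frame 3: 3.4.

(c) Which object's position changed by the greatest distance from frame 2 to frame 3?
the pink star

(moved 7.7; next 6.3)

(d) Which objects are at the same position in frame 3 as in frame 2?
the brown pentagon, the blue hexagon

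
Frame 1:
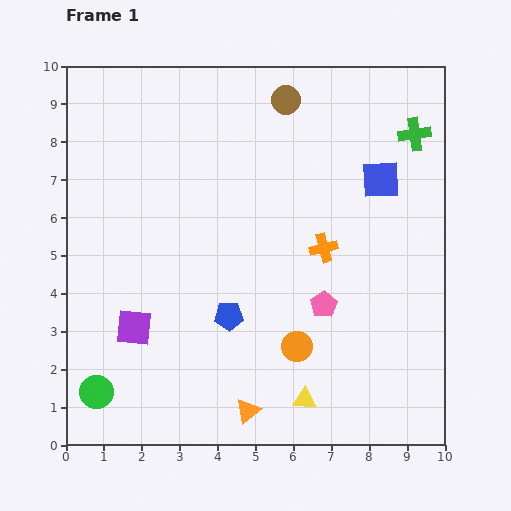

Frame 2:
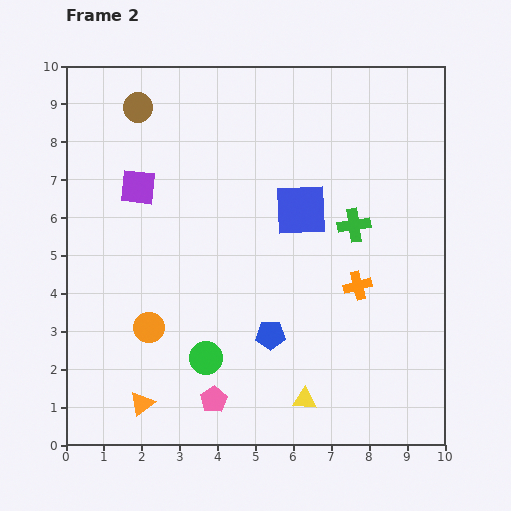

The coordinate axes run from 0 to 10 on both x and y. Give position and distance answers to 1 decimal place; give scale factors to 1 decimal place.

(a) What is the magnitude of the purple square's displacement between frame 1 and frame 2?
3.7

The purple square moved from (1.8, 3.1) to (1.9, 6.8), a distance of √(0.1² + 3.7²) ≈ 3.7.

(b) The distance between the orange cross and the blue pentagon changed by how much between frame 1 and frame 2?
-0.5

Distance in frame 1: 3.1. Distance in frame 2: 2.6.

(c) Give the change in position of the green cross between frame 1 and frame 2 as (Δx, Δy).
(-1.6, -2.4)

The green cross was at (9.2, 8.2) in frame 1 and (7.6, 5.8) in frame 2.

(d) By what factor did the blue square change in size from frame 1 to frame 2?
1.4×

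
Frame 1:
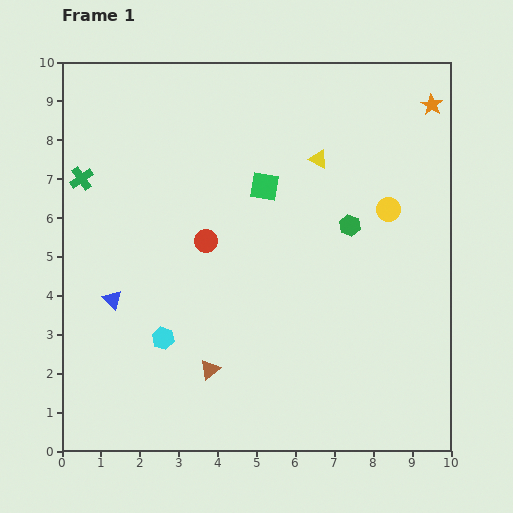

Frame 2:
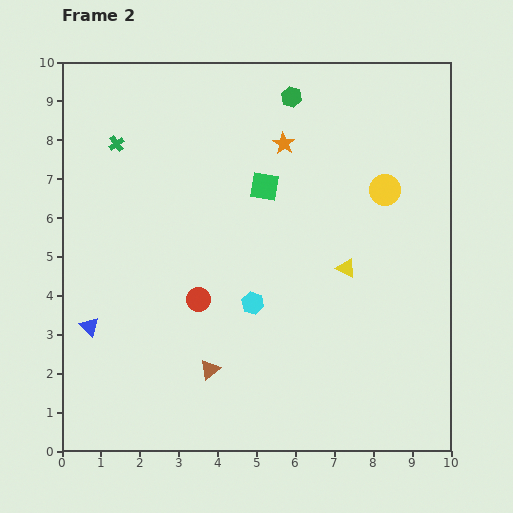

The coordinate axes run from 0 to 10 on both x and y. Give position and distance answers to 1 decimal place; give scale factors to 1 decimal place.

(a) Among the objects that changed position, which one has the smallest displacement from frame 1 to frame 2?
the yellow circle

(moved 0.5)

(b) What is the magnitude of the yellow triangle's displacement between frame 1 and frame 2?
2.9

The yellow triangle moved from (6.6, 7.5) to (7.3, 4.7), a distance of √(0.7² + 2.8²) ≈ 2.9.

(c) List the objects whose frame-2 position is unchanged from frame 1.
the brown triangle, the green square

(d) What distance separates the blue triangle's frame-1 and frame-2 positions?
0.9

The blue triangle moved from (1.3, 3.9) to (0.7, 3.2), a distance of √(0.6² + 0.7²) ≈ 0.9.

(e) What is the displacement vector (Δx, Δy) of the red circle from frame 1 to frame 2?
(-0.2, -1.5)

The red circle was at (3.7, 5.4) in frame 1 and (3.5, 3.9) in frame 2.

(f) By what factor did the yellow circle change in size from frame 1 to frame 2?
1.3×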